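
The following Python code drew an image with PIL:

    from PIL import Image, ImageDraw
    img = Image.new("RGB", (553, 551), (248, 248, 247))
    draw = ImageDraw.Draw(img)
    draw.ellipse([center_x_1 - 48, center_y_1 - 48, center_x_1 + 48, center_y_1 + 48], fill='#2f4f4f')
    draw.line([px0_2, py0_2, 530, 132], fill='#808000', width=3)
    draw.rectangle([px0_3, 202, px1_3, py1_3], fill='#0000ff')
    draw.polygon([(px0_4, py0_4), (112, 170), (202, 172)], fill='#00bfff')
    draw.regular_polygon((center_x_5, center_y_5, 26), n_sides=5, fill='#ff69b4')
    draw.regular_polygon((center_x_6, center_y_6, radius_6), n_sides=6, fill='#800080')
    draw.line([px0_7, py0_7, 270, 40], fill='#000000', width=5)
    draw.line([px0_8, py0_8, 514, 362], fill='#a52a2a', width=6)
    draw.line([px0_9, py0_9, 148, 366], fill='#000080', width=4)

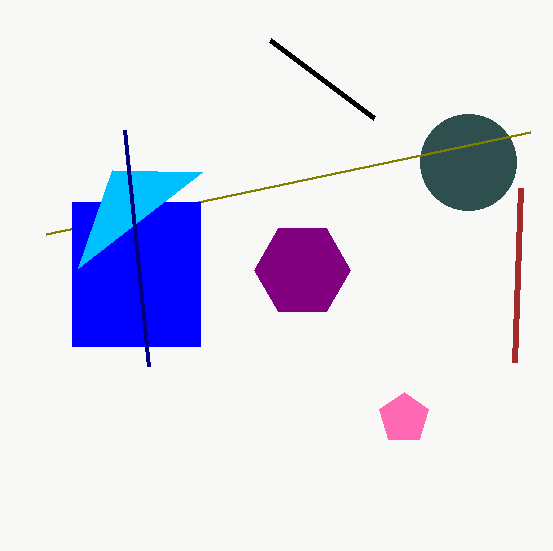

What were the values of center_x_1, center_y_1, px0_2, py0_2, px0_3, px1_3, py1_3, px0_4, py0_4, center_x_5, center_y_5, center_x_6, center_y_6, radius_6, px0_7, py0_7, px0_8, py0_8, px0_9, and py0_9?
center_x_1 = 468; center_y_1 = 162; px0_2 = 46; py0_2 = 234; px0_3 = 72; px1_3 = 200; py1_3 = 346; px0_4 = 78; py0_4 = 268; center_x_5 = 404; center_y_5 = 418; center_x_6 = 302; center_y_6 = 270; radius_6 = 48; px0_7 = 374; py0_7 = 118; px0_8 = 520; py0_8 = 188; px0_9 = 124; py0_9 = 130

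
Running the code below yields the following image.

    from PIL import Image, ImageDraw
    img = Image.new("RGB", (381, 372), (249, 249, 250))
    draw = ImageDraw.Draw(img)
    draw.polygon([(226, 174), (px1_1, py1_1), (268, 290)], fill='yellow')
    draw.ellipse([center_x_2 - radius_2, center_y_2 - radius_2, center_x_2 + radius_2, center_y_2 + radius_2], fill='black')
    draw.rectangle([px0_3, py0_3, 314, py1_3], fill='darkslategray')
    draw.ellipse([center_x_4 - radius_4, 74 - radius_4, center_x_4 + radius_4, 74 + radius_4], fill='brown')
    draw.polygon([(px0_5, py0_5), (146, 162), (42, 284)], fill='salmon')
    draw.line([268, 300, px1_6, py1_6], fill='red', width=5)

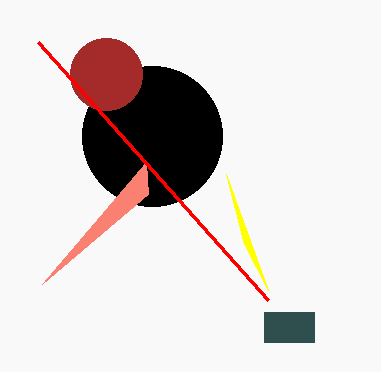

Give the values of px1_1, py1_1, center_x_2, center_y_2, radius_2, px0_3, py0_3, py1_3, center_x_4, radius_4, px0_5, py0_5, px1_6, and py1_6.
px1_1 = 244
py1_1 = 244
center_x_2 = 152
center_y_2 = 136
radius_2 = 70
px0_3 = 264
py0_3 = 312
py1_3 = 342
center_x_4 = 106
radius_4 = 36
px0_5 = 148
py0_5 = 194
px1_6 = 38
py1_6 = 42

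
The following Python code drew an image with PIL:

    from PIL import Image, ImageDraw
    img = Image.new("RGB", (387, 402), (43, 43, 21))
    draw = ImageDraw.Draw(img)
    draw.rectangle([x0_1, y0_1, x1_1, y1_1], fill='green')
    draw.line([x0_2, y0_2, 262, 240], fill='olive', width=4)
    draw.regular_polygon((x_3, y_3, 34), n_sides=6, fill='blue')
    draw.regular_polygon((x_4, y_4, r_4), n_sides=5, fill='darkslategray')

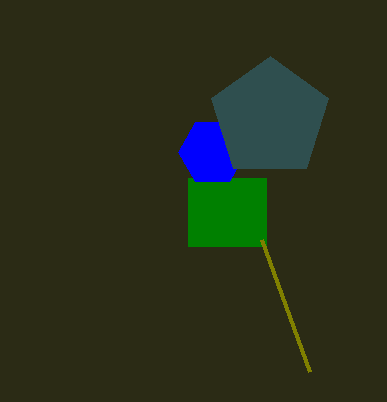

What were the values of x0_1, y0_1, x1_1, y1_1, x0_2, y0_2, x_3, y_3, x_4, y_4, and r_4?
x0_1 = 188; y0_1 = 178; x1_1 = 266; y1_1 = 246; x0_2 = 310; y0_2 = 372; x_3 = 212; y_3 = 152; x_4 = 270; y_4 = 118; r_4 = 62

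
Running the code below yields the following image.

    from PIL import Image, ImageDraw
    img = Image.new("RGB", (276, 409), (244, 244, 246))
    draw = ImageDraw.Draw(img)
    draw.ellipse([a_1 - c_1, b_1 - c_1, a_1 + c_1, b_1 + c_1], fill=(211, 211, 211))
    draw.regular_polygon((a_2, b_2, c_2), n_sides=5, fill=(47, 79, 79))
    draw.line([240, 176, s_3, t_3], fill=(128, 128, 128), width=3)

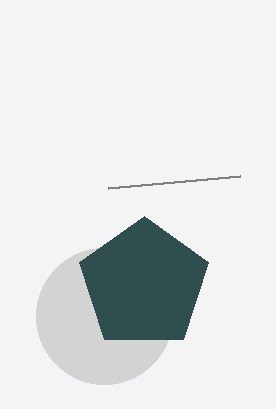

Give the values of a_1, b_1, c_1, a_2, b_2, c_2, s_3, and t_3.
a_1 = 104; b_1 = 316; c_1 = 68; a_2 = 144; b_2 = 284; c_2 = 68; s_3 = 108; t_3 = 188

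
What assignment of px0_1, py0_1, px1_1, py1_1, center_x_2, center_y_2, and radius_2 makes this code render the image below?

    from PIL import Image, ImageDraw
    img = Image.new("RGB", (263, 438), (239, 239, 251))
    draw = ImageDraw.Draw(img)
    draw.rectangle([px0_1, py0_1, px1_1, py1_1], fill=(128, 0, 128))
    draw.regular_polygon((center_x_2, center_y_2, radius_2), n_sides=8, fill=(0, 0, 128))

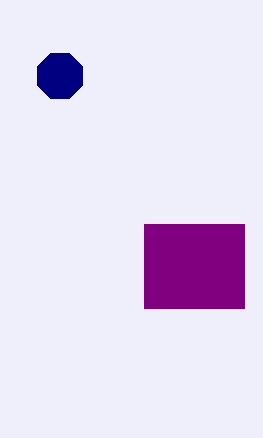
px0_1 = 144; py0_1 = 224; px1_1 = 244; py1_1 = 308; center_x_2 = 60; center_y_2 = 76; radius_2 = 24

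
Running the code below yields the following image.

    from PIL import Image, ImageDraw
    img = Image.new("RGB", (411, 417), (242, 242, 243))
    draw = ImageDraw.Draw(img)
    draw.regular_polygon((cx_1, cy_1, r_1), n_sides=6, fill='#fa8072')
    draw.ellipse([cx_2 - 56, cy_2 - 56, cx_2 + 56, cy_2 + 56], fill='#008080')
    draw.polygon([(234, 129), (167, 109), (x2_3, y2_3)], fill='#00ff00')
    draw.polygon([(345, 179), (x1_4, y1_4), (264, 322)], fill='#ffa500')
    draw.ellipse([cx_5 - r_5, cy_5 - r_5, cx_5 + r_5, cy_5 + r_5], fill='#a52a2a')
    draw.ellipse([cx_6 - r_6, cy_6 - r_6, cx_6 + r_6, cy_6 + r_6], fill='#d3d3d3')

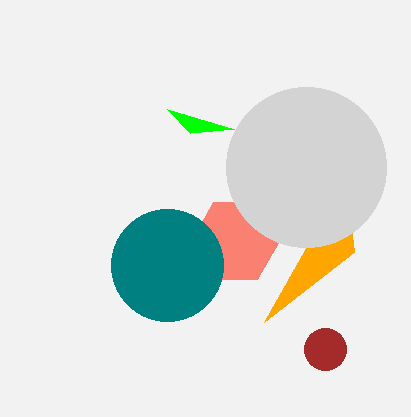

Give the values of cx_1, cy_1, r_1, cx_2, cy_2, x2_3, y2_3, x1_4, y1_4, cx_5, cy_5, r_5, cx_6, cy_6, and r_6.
cx_1 = 235; cy_1 = 241; r_1 = 44; cx_2 = 167; cy_2 = 265; x2_3 = 190; y2_3 = 133; x1_4 = 354; y1_4 = 252; cx_5 = 325; cy_5 = 349; r_5 = 21; cx_6 = 306; cy_6 = 167; r_6 = 80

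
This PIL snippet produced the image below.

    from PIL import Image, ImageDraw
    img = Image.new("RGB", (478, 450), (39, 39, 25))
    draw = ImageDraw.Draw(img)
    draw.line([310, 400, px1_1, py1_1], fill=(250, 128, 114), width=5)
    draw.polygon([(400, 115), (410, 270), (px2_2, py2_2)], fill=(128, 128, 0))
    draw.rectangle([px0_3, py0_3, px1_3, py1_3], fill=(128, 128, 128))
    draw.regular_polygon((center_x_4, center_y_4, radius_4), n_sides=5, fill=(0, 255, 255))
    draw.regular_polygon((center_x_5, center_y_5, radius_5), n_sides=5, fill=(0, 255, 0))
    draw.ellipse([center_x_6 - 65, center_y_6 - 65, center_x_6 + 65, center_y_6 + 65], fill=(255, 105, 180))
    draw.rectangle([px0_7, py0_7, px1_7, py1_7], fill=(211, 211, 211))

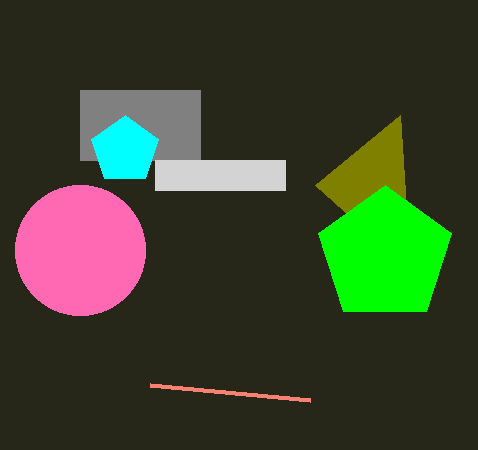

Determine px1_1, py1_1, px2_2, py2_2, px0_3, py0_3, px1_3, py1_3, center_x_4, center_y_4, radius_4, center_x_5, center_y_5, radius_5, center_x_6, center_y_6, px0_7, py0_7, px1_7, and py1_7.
px1_1 = 150, py1_1 = 385, px2_2 = 315, py2_2 = 185, px0_3 = 80, py0_3 = 90, px1_3 = 200, py1_3 = 160, center_x_4 = 125, center_y_4 = 150, radius_4 = 35, center_x_5 = 385, center_y_5 = 255, radius_5 = 70, center_x_6 = 80, center_y_6 = 250, px0_7 = 155, py0_7 = 160, px1_7 = 285, py1_7 = 190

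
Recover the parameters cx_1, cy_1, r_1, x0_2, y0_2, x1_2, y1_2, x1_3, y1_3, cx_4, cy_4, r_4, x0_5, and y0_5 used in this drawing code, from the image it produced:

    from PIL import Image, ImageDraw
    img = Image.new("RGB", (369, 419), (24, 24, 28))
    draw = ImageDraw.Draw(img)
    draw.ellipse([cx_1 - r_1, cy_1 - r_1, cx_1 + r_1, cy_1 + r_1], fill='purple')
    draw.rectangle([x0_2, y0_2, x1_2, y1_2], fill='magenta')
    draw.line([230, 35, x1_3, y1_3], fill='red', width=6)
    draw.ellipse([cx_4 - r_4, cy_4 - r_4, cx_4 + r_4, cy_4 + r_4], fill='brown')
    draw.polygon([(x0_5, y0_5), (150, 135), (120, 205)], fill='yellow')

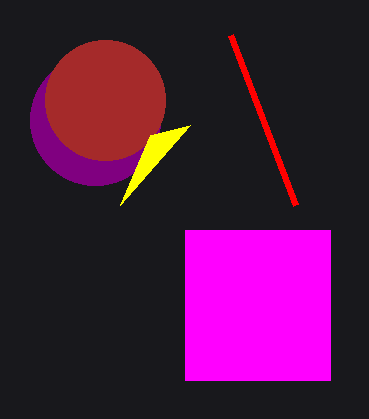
cx_1 = 95
cy_1 = 120
r_1 = 65
x0_2 = 185
y0_2 = 230
x1_2 = 330
y1_2 = 380
x1_3 = 295
y1_3 = 205
cx_4 = 105
cy_4 = 100
r_4 = 60
x0_5 = 190
y0_5 = 125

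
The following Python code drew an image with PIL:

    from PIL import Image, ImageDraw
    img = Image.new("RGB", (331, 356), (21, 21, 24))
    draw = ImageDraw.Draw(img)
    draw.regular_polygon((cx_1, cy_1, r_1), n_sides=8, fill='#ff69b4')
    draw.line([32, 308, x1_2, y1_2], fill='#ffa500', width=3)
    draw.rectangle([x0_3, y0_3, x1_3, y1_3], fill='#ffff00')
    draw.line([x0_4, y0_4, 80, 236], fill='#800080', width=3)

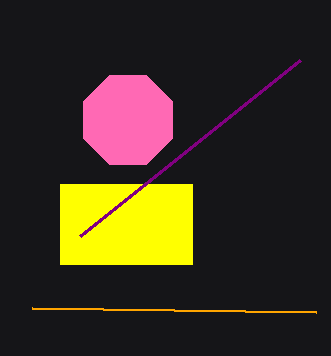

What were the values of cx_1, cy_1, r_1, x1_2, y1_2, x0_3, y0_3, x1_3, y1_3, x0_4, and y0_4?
cx_1 = 128; cy_1 = 120; r_1 = 48; x1_2 = 316; y1_2 = 312; x0_3 = 60; y0_3 = 184; x1_3 = 192; y1_3 = 264; x0_4 = 300; y0_4 = 60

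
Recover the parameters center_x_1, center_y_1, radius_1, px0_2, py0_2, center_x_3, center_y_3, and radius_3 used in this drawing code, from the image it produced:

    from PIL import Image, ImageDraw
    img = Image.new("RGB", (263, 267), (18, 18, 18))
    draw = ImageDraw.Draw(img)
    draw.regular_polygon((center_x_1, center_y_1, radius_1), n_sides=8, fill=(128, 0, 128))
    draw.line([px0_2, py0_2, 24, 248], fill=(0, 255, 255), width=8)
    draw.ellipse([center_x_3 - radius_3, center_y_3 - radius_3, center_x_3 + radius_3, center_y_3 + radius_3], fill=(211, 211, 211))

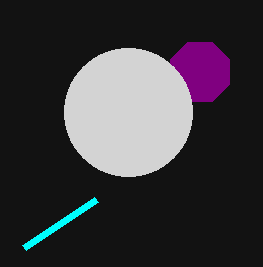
center_x_1 = 200
center_y_1 = 72
radius_1 = 32
px0_2 = 96
py0_2 = 200
center_x_3 = 128
center_y_3 = 112
radius_3 = 64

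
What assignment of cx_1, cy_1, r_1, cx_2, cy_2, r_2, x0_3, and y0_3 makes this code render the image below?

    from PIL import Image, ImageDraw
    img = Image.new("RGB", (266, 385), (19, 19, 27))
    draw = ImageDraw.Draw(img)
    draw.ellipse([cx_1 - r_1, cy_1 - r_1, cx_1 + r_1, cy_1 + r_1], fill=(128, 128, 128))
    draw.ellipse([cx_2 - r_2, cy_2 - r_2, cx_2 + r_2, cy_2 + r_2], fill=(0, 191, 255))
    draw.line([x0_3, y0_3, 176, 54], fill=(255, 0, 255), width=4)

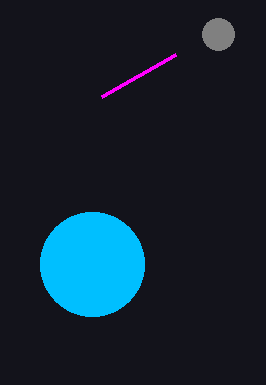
cx_1 = 218; cy_1 = 34; r_1 = 16; cx_2 = 92; cy_2 = 264; r_2 = 52; x0_3 = 102; y0_3 = 96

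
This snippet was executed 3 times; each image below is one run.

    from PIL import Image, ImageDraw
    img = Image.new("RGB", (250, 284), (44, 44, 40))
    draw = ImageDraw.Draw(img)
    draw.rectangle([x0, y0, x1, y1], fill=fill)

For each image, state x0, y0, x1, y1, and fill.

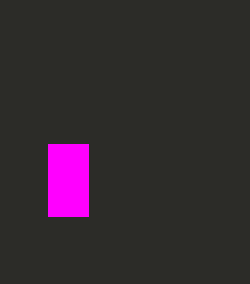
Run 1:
x0 = 48, y0 = 144, x1 = 88, y1 = 216, fill = 'magenta'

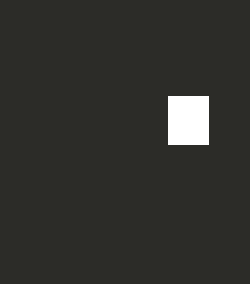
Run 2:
x0 = 168, y0 = 96, x1 = 208, y1 = 144, fill = 'white'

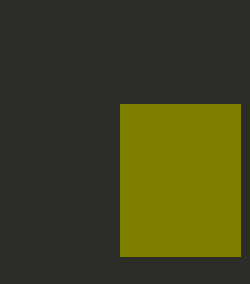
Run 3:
x0 = 120; y0 = 104; x1 = 240; y1 = 256; fill = 'olive'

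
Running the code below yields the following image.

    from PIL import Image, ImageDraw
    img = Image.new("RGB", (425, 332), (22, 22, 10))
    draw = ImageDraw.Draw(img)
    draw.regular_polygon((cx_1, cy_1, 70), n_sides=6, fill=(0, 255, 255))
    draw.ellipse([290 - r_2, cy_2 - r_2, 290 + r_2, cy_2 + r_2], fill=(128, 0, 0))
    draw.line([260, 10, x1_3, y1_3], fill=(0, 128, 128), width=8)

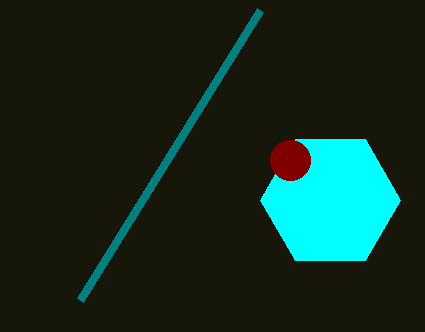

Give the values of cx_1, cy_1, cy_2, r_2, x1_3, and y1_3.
cx_1 = 330, cy_1 = 200, cy_2 = 160, r_2 = 20, x1_3 = 80, y1_3 = 300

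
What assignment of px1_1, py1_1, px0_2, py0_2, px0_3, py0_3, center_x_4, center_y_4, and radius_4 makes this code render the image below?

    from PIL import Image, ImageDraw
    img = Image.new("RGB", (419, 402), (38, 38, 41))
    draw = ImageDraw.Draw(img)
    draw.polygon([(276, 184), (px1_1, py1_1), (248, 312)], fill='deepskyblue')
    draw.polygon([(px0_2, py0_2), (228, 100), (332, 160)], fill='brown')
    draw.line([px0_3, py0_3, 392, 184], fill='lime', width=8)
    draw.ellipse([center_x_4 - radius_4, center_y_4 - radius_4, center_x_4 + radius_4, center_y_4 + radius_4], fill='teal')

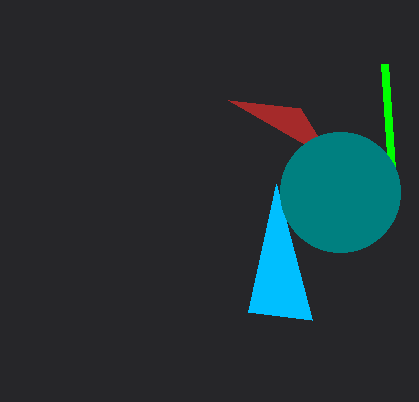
px1_1 = 312; py1_1 = 320; px0_2 = 300; py0_2 = 108; px0_3 = 384; py0_3 = 64; center_x_4 = 340; center_y_4 = 192; radius_4 = 60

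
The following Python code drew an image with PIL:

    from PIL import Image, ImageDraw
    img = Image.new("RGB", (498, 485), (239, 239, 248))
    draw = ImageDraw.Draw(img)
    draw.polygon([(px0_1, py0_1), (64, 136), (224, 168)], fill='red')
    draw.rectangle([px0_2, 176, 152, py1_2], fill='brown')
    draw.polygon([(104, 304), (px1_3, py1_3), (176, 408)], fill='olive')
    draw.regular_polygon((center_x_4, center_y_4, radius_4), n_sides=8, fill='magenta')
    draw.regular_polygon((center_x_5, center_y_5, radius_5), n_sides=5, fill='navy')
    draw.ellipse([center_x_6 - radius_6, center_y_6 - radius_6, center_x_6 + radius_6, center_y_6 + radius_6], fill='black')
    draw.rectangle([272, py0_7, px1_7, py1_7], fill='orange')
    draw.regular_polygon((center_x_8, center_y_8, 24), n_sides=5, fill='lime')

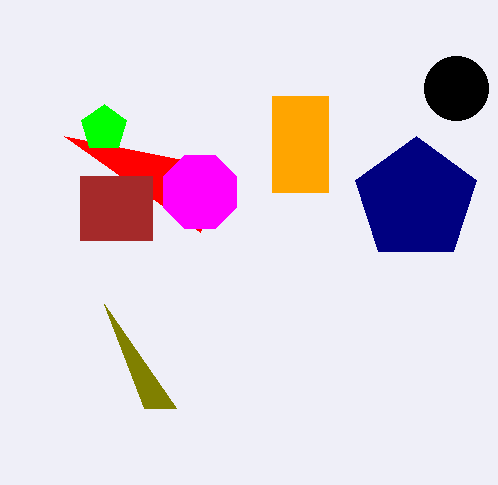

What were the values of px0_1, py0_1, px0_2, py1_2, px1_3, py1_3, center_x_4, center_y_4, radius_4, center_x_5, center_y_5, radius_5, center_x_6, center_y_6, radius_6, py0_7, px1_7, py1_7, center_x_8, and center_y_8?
px0_1 = 200, py0_1 = 232, px0_2 = 80, py1_2 = 240, px1_3 = 144, py1_3 = 408, center_x_4 = 200, center_y_4 = 192, radius_4 = 40, center_x_5 = 416, center_y_5 = 200, radius_5 = 64, center_x_6 = 456, center_y_6 = 88, radius_6 = 32, py0_7 = 96, px1_7 = 328, py1_7 = 192, center_x_8 = 104, center_y_8 = 128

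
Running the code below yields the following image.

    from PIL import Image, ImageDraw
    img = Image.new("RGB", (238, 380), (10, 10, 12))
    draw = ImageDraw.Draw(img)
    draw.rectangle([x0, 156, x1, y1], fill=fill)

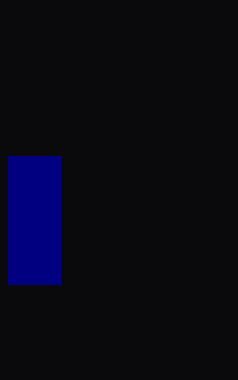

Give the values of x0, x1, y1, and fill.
x0 = 8, x1 = 60, y1 = 284, fill = 'navy'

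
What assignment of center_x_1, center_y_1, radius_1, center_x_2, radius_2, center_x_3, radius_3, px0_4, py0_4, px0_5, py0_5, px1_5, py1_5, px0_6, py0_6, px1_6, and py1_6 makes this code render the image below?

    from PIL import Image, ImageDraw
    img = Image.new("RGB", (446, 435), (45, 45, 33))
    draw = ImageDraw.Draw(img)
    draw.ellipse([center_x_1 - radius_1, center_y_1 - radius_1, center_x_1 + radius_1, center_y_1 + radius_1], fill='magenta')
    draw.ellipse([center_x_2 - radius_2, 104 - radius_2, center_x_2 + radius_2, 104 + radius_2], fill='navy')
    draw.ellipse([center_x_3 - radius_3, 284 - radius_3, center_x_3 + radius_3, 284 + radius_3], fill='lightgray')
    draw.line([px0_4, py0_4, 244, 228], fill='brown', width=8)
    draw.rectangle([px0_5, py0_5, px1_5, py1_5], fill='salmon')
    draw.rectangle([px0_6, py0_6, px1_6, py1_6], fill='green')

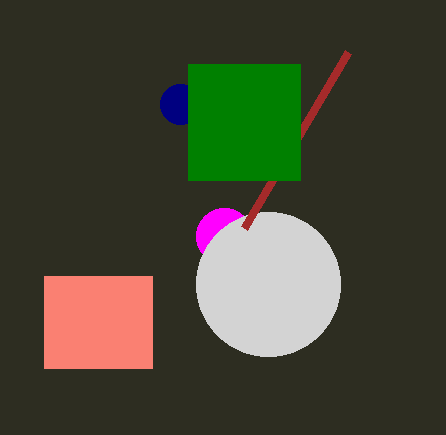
center_x_1 = 224; center_y_1 = 236; radius_1 = 28; center_x_2 = 180; radius_2 = 20; center_x_3 = 268; radius_3 = 72; px0_4 = 348; py0_4 = 52; px0_5 = 44; py0_5 = 276; px1_5 = 152; py1_5 = 368; px0_6 = 188; py0_6 = 64; px1_6 = 300; py1_6 = 180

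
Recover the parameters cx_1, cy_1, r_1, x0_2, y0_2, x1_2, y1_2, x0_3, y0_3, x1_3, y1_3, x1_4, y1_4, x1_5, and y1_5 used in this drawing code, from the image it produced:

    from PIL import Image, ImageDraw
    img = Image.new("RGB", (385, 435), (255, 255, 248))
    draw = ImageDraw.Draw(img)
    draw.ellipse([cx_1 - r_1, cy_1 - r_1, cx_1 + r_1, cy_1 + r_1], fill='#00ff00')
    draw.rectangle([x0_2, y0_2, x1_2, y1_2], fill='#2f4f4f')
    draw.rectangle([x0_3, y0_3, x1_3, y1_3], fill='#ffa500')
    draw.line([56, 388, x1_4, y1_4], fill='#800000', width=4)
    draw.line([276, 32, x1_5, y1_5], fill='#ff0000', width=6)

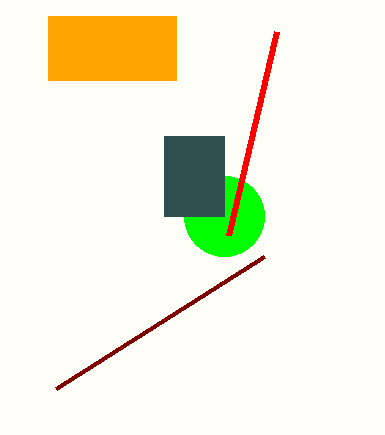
cx_1 = 224; cy_1 = 216; r_1 = 40; x0_2 = 164; y0_2 = 136; x1_2 = 224; y1_2 = 216; x0_3 = 48; y0_3 = 16; x1_3 = 176; y1_3 = 80; x1_4 = 264; y1_4 = 256; x1_5 = 228; y1_5 = 236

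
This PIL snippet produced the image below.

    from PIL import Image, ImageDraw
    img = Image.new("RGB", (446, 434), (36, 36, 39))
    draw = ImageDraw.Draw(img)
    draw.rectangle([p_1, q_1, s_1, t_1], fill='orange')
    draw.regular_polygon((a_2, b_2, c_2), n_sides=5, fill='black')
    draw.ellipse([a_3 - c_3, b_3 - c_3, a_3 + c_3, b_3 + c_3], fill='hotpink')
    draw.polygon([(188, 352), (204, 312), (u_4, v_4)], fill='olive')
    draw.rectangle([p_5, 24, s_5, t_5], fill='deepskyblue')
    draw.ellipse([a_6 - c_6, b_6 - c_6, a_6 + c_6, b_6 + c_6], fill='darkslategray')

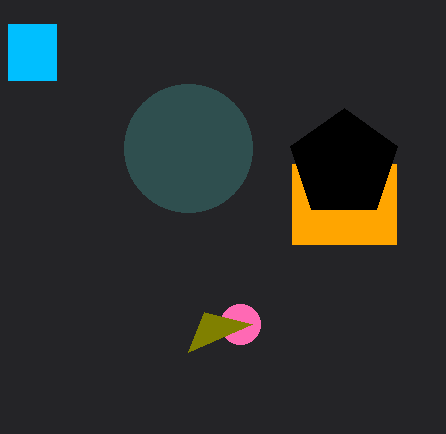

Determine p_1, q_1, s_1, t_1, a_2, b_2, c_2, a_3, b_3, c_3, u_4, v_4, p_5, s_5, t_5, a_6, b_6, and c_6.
p_1 = 292; q_1 = 164; s_1 = 396; t_1 = 244; a_2 = 344; b_2 = 164; c_2 = 56; a_3 = 240; b_3 = 324; c_3 = 20; u_4 = 252; v_4 = 324; p_5 = 8; s_5 = 56; t_5 = 80; a_6 = 188; b_6 = 148; c_6 = 64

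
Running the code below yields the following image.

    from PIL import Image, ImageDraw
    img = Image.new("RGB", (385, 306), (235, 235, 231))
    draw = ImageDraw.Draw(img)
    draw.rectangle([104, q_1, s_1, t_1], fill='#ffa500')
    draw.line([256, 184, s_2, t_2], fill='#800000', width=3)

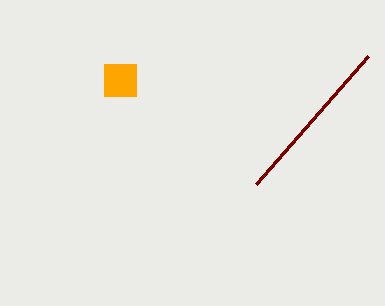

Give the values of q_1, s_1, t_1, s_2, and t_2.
q_1 = 64; s_1 = 136; t_1 = 96; s_2 = 368; t_2 = 56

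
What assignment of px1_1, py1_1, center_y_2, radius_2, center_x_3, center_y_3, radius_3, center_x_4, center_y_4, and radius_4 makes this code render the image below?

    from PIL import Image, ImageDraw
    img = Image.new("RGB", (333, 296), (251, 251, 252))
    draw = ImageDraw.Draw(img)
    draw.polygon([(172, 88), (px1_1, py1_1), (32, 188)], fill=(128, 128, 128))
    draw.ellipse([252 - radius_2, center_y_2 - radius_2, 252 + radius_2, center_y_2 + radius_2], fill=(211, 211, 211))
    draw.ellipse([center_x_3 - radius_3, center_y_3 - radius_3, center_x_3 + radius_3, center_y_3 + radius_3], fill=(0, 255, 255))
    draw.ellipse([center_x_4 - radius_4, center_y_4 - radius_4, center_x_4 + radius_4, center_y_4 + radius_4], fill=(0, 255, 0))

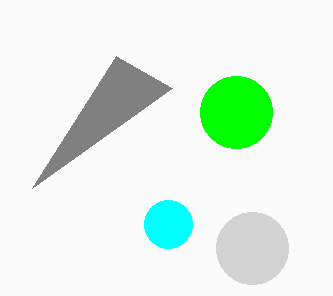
px1_1 = 116; py1_1 = 56; center_y_2 = 248; radius_2 = 36; center_x_3 = 168; center_y_3 = 224; radius_3 = 24; center_x_4 = 236; center_y_4 = 112; radius_4 = 36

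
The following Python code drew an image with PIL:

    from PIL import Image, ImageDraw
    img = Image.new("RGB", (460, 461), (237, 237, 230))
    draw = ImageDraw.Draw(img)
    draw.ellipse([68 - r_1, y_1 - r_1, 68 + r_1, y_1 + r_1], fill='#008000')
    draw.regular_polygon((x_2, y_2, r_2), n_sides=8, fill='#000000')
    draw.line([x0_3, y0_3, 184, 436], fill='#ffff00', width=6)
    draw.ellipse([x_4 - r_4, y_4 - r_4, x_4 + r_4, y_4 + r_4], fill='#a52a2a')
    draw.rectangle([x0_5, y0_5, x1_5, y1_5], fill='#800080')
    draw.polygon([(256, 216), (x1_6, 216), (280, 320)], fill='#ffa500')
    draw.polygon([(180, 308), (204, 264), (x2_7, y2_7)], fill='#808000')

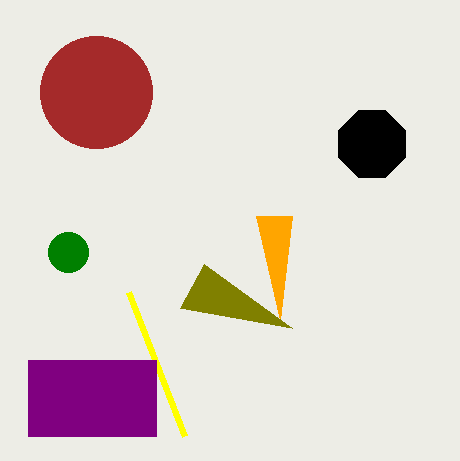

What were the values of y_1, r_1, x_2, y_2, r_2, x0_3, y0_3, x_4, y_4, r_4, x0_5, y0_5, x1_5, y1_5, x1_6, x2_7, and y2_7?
y_1 = 252, r_1 = 20, x_2 = 372, y_2 = 144, r_2 = 36, x0_3 = 128, y0_3 = 292, x_4 = 96, y_4 = 92, r_4 = 56, x0_5 = 28, y0_5 = 360, x1_5 = 156, y1_5 = 436, x1_6 = 292, x2_7 = 292, y2_7 = 328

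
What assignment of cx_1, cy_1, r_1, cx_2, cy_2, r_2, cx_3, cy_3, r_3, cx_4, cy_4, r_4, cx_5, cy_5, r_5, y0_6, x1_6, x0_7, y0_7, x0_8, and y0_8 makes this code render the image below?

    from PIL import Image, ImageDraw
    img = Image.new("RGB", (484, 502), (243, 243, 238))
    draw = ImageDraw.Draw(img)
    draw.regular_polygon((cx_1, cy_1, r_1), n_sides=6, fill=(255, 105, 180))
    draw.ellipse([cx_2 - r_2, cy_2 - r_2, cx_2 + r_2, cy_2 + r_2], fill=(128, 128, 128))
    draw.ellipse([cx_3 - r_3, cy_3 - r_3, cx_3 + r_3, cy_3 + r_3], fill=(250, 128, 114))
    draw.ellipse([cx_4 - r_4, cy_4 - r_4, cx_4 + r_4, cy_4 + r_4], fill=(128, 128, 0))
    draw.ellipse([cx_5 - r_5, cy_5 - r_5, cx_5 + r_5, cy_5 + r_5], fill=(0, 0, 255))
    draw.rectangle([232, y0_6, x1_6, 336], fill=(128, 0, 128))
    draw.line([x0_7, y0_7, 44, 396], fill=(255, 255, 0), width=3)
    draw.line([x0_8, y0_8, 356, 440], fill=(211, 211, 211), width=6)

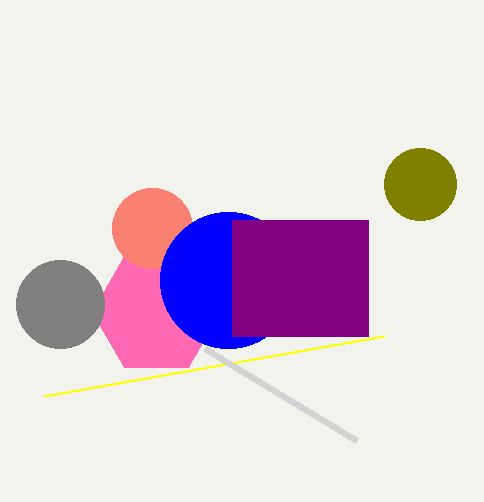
cx_1 = 156
cy_1 = 312
r_1 = 64
cx_2 = 60
cy_2 = 304
r_2 = 44
cx_3 = 152
cy_3 = 228
r_3 = 40
cx_4 = 420
cy_4 = 184
r_4 = 36
cx_5 = 228
cy_5 = 280
r_5 = 68
y0_6 = 220
x1_6 = 368
x0_7 = 384
y0_7 = 336
x0_8 = 204
y0_8 = 348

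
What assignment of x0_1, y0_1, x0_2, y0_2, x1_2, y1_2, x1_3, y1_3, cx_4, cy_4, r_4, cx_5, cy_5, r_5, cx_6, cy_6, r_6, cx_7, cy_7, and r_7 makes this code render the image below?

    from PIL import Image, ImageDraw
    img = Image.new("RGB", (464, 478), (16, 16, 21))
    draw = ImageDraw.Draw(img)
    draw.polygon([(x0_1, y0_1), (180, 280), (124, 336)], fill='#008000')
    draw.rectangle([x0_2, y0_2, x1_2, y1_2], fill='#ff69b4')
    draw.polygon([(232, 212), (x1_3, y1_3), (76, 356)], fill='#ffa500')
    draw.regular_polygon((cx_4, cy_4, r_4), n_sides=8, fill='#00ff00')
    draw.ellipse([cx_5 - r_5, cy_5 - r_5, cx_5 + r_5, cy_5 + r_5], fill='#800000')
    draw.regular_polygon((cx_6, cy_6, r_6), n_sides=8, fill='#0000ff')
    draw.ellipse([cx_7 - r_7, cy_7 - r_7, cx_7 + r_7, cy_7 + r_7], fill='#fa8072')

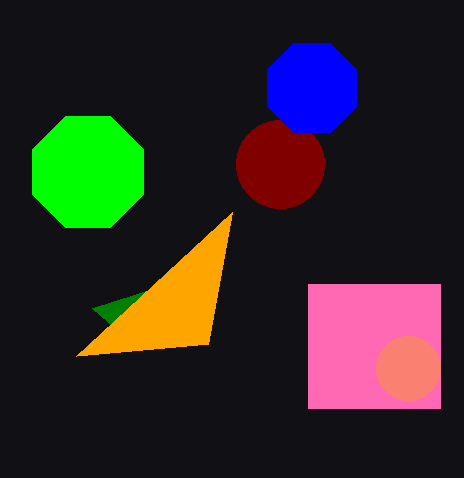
x0_1 = 92, y0_1 = 308, x0_2 = 308, y0_2 = 284, x1_2 = 440, y1_2 = 408, x1_3 = 208, y1_3 = 344, cx_4 = 88, cy_4 = 172, r_4 = 60, cx_5 = 280, cy_5 = 164, r_5 = 44, cx_6 = 312, cy_6 = 88, r_6 = 48, cx_7 = 408, cy_7 = 368, r_7 = 32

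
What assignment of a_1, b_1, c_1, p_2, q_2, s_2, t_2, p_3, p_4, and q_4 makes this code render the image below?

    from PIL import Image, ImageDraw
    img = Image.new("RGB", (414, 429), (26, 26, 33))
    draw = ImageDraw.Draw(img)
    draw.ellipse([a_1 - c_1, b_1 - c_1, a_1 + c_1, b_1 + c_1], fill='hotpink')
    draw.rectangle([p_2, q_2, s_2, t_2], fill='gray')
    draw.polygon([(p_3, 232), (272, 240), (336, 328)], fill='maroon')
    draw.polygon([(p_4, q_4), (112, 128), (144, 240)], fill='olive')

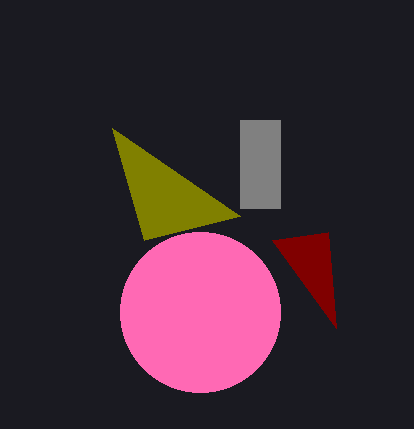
a_1 = 200; b_1 = 312; c_1 = 80; p_2 = 240; q_2 = 120; s_2 = 280; t_2 = 208; p_3 = 328; p_4 = 240; q_4 = 216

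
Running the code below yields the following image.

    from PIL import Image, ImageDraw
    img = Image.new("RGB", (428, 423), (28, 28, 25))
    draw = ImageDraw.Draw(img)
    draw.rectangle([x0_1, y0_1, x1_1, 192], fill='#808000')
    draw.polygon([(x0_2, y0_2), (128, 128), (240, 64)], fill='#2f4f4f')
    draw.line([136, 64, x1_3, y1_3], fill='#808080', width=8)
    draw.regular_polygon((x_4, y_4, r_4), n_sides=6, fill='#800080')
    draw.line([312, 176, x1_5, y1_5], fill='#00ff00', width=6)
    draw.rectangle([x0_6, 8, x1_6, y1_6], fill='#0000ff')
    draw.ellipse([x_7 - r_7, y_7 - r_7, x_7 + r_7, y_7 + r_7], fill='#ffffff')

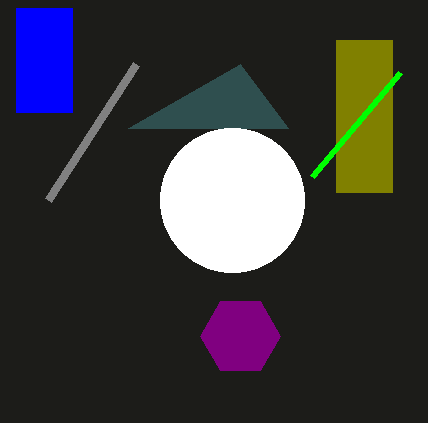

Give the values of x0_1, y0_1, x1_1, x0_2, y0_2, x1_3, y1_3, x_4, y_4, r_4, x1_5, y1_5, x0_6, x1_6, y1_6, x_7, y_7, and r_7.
x0_1 = 336, y0_1 = 40, x1_1 = 392, x0_2 = 288, y0_2 = 128, x1_3 = 48, y1_3 = 200, x_4 = 240, y_4 = 336, r_4 = 40, x1_5 = 400, y1_5 = 72, x0_6 = 16, x1_6 = 72, y1_6 = 112, x_7 = 232, y_7 = 200, r_7 = 72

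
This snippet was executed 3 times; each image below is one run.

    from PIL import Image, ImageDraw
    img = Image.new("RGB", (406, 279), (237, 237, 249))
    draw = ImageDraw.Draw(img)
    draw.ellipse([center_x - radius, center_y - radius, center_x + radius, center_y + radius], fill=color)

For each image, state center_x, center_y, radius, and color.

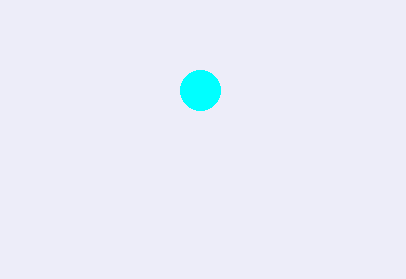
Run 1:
center_x = 200; center_y = 90; radius = 20; color = 'cyan'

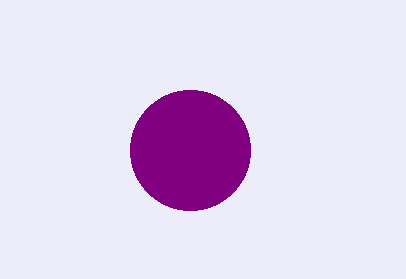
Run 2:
center_x = 190, center_y = 150, radius = 60, color = 'purple'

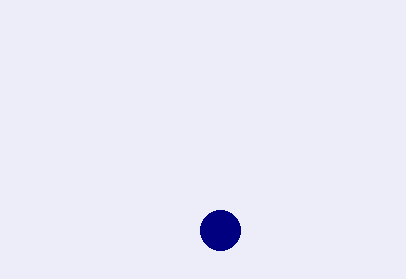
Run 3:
center_x = 220
center_y = 230
radius = 20
color = 'navy'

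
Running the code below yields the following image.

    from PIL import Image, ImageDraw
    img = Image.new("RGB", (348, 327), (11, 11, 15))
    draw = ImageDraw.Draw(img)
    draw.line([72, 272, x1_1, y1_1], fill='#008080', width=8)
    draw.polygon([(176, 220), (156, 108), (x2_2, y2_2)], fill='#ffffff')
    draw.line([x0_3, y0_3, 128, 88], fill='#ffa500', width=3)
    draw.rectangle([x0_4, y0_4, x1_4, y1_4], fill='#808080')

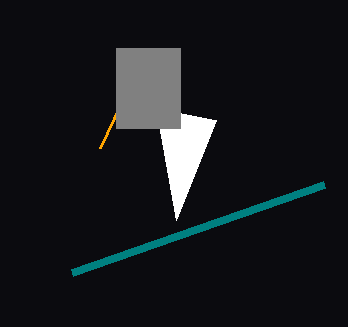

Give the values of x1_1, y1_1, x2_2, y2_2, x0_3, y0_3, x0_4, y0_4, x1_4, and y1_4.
x1_1 = 324
y1_1 = 184
x2_2 = 216
y2_2 = 120
x0_3 = 100
y0_3 = 148
x0_4 = 116
y0_4 = 48
x1_4 = 180
y1_4 = 128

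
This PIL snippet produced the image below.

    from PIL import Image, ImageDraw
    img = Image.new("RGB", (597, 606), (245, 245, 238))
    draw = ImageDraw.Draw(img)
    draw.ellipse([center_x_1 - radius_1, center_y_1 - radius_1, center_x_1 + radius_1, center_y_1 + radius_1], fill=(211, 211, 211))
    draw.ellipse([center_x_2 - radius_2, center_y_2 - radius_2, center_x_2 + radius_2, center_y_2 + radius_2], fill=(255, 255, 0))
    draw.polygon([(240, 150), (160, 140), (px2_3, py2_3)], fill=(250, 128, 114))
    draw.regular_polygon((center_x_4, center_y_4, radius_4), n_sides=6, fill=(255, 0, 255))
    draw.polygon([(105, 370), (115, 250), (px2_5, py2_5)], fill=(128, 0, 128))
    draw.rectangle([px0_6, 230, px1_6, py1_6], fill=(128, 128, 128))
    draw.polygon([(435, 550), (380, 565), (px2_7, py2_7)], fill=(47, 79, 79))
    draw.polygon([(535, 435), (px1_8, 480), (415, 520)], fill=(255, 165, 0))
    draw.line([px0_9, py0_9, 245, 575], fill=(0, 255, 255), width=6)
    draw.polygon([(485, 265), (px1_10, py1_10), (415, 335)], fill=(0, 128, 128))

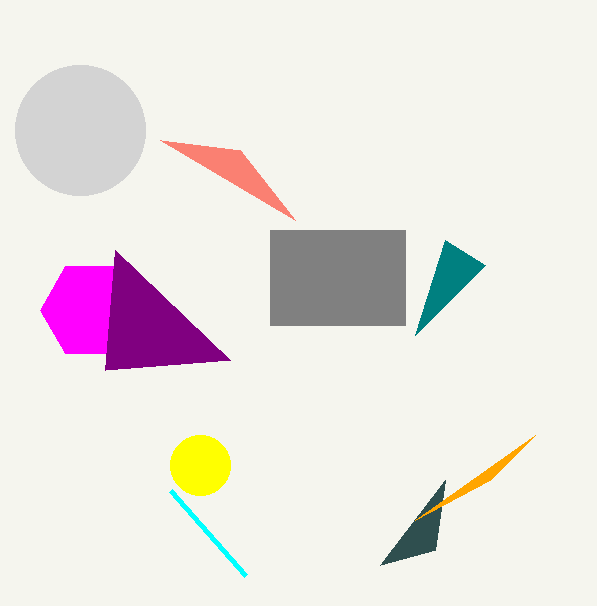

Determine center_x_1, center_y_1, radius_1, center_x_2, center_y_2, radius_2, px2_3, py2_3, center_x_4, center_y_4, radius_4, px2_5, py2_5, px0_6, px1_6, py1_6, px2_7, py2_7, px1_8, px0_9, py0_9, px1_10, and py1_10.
center_x_1 = 80, center_y_1 = 130, radius_1 = 65, center_x_2 = 200, center_y_2 = 465, radius_2 = 30, px2_3 = 295, py2_3 = 220, center_x_4 = 90, center_y_4 = 310, radius_4 = 50, px2_5 = 230, py2_5 = 360, px0_6 = 270, px1_6 = 405, py1_6 = 325, px2_7 = 445, py2_7 = 480, px1_8 = 490, px0_9 = 170, py0_9 = 490, px1_10 = 445, py1_10 = 240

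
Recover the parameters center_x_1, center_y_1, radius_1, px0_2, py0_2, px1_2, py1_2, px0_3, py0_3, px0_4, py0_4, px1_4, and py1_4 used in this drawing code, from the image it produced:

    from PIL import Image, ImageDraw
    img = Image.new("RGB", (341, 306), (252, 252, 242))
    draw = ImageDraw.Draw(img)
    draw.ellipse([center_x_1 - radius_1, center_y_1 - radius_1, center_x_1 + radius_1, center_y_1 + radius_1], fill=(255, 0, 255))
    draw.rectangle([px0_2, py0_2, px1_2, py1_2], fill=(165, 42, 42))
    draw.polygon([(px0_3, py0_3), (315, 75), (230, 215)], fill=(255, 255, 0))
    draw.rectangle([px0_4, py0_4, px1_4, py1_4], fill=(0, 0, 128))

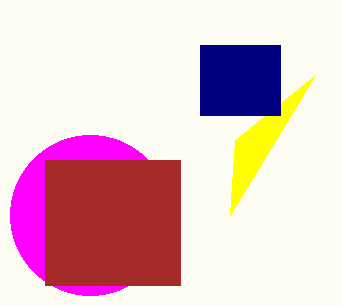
center_x_1 = 90
center_y_1 = 215
radius_1 = 80
px0_2 = 45
py0_2 = 160
px1_2 = 180
py1_2 = 285
px0_3 = 235
py0_3 = 140
px0_4 = 200
py0_4 = 45
px1_4 = 280
py1_4 = 115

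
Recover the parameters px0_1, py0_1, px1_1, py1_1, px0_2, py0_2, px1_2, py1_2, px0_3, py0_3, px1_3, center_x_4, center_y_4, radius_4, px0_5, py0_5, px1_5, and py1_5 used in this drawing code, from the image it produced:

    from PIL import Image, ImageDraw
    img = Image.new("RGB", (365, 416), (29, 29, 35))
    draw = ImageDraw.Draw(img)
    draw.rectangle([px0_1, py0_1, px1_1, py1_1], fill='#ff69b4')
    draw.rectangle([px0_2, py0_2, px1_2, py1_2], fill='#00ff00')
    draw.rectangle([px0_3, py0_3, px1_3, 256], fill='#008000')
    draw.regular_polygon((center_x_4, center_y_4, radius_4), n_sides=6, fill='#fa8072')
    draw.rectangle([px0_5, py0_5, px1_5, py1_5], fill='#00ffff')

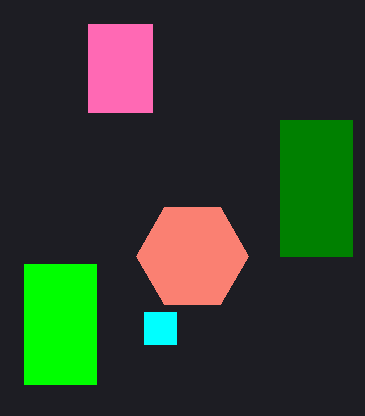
px0_1 = 88
py0_1 = 24
px1_1 = 152
py1_1 = 112
px0_2 = 24
py0_2 = 264
px1_2 = 96
py1_2 = 384
px0_3 = 280
py0_3 = 120
px1_3 = 352
center_x_4 = 192
center_y_4 = 256
radius_4 = 56
px0_5 = 144
py0_5 = 312
px1_5 = 176
py1_5 = 344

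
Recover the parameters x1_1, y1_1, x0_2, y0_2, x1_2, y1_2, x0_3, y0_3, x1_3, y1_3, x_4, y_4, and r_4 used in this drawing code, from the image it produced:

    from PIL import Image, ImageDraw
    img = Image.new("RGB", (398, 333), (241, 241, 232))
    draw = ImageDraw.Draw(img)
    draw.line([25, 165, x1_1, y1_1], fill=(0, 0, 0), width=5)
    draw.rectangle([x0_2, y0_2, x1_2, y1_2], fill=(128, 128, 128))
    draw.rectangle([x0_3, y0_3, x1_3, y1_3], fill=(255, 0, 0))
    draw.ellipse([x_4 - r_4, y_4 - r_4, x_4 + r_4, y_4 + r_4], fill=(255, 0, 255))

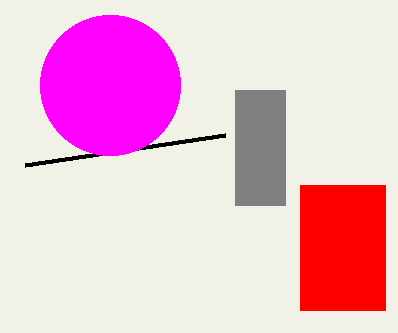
x1_1 = 225
y1_1 = 135
x0_2 = 235
y0_2 = 90
x1_2 = 285
y1_2 = 205
x0_3 = 300
y0_3 = 185
x1_3 = 385
y1_3 = 310
x_4 = 110
y_4 = 85
r_4 = 70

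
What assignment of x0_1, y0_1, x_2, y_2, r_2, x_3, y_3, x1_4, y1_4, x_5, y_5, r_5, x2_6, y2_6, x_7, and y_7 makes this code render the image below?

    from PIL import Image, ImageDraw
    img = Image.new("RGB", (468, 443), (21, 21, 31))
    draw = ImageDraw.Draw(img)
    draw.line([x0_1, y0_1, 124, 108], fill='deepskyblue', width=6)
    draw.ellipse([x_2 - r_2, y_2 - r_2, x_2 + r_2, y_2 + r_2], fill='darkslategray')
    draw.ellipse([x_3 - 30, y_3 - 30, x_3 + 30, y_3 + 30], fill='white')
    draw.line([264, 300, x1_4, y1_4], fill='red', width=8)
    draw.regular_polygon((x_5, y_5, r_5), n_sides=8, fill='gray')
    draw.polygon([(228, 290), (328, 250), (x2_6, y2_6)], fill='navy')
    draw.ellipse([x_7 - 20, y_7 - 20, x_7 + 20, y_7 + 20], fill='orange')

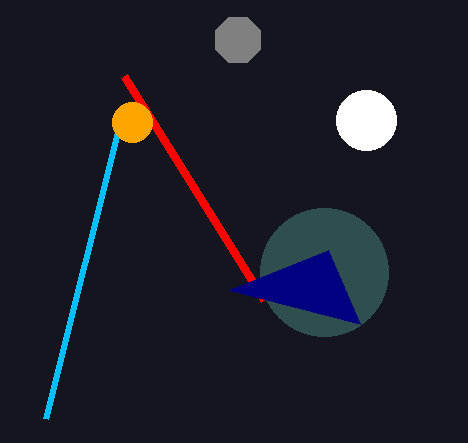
x0_1 = 46
y0_1 = 418
x_2 = 324
y_2 = 272
r_2 = 64
x_3 = 366
y_3 = 120
x1_4 = 124
y1_4 = 76
x_5 = 238
y_5 = 40
r_5 = 24
x2_6 = 360
y2_6 = 324
x_7 = 132
y_7 = 122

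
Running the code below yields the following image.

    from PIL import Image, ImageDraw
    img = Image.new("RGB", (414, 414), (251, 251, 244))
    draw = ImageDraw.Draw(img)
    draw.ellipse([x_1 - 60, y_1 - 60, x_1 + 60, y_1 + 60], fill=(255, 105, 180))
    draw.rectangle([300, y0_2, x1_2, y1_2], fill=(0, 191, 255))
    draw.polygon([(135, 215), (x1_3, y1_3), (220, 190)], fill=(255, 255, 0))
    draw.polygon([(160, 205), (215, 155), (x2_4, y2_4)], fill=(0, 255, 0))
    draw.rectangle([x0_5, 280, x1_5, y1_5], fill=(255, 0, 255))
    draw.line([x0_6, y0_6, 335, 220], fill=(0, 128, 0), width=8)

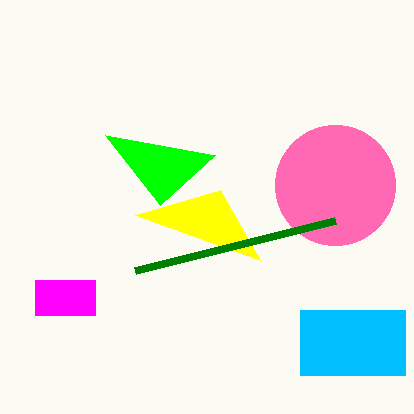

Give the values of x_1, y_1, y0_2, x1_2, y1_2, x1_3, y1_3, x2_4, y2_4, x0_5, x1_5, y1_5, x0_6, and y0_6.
x_1 = 335
y_1 = 185
y0_2 = 310
x1_2 = 405
y1_2 = 375
x1_3 = 260
y1_3 = 260
x2_4 = 105
y2_4 = 135
x0_5 = 35
x1_5 = 95
y1_5 = 315
x0_6 = 135
y0_6 = 270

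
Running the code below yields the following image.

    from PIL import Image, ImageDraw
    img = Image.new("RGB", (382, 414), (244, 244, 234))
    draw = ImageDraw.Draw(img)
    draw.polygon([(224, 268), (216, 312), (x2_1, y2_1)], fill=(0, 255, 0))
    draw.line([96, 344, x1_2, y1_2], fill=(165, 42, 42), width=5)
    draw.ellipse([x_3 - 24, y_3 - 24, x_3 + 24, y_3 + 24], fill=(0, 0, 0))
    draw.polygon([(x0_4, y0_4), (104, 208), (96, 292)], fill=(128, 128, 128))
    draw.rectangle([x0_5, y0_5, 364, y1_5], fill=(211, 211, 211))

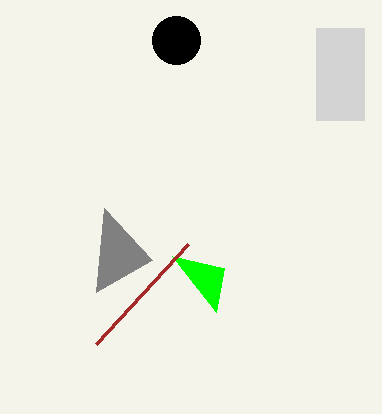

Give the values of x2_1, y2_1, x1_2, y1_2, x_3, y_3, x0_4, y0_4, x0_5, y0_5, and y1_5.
x2_1 = 172, y2_1 = 256, x1_2 = 188, y1_2 = 244, x_3 = 176, y_3 = 40, x0_4 = 152, y0_4 = 260, x0_5 = 316, y0_5 = 28, y1_5 = 120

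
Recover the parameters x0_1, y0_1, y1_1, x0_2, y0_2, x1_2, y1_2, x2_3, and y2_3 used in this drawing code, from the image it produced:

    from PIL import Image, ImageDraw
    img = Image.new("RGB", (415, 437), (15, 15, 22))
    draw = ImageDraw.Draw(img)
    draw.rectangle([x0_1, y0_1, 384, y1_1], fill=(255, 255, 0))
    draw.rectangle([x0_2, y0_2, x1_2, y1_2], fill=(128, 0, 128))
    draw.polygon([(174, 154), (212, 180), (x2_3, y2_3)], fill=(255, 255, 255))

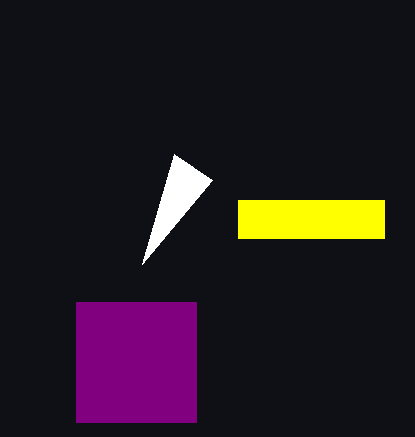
x0_1 = 238; y0_1 = 200; y1_1 = 238; x0_2 = 76; y0_2 = 302; x1_2 = 196; y1_2 = 422; x2_3 = 142; y2_3 = 264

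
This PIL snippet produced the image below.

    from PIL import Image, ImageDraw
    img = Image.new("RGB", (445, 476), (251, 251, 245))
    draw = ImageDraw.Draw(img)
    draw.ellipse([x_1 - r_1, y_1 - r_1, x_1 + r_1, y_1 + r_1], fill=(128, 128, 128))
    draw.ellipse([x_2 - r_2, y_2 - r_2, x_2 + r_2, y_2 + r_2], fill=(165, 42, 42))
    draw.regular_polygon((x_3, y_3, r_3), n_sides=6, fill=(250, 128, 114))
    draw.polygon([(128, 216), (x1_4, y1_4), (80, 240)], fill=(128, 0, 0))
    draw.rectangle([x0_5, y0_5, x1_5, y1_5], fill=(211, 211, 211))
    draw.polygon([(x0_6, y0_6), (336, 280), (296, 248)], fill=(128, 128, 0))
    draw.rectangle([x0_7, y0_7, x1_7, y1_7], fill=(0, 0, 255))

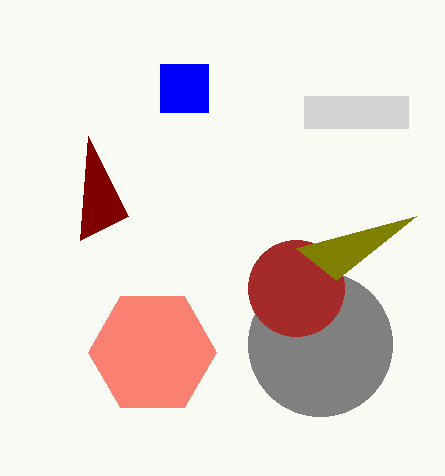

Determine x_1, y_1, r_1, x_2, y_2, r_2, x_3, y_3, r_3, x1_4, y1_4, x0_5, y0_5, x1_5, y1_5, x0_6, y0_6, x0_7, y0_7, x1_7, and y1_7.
x_1 = 320
y_1 = 344
r_1 = 72
x_2 = 296
y_2 = 288
r_2 = 48
x_3 = 152
y_3 = 352
r_3 = 64
x1_4 = 88
y1_4 = 136
x0_5 = 304
y0_5 = 96
x1_5 = 408
y1_5 = 128
x0_6 = 416
y0_6 = 216
x0_7 = 160
y0_7 = 64
x1_7 = 208
y1_7 = 112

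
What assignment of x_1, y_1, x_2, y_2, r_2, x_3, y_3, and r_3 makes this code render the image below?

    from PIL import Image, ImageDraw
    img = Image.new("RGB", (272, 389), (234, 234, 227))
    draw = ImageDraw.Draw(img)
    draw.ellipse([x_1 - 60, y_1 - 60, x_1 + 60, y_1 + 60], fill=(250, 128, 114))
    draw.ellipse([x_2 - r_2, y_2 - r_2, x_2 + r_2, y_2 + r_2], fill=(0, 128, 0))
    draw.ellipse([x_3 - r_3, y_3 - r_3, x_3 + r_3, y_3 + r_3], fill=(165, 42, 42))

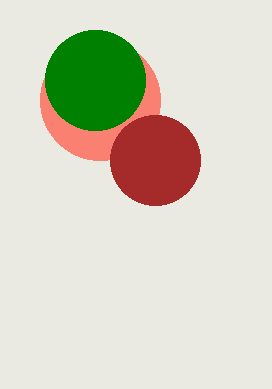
x_1 = 100; y_1 = 100; x_2 = 95; y_2 = 80; r_2 = 50; x_3 = 155; y_3 = 160; r_3 = 45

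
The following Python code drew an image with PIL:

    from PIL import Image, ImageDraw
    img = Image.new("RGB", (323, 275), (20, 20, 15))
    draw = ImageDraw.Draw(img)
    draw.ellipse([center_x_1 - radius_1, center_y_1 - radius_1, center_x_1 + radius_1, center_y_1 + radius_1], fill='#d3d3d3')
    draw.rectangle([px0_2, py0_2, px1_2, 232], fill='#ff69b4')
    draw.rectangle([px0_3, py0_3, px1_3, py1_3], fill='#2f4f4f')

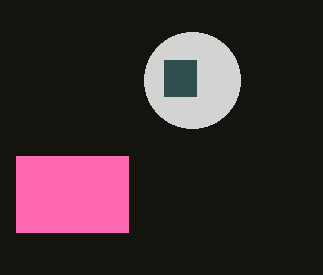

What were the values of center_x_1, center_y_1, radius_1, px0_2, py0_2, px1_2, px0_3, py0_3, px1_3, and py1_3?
center_x_1 = 192, center_y_1 = 80, radius_1 = 48, px0_2 = 16, py0_2 = 156, px1_2 = 128, px0_3 = 164, py0_3 = 60, px1_3 = 196, py1_3 = 96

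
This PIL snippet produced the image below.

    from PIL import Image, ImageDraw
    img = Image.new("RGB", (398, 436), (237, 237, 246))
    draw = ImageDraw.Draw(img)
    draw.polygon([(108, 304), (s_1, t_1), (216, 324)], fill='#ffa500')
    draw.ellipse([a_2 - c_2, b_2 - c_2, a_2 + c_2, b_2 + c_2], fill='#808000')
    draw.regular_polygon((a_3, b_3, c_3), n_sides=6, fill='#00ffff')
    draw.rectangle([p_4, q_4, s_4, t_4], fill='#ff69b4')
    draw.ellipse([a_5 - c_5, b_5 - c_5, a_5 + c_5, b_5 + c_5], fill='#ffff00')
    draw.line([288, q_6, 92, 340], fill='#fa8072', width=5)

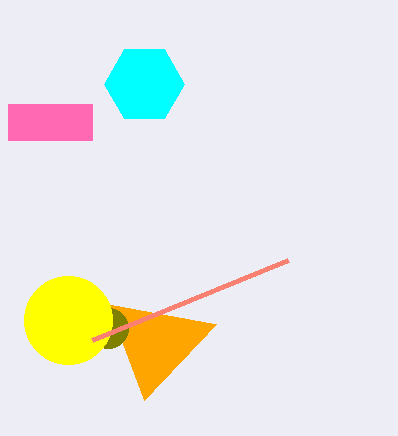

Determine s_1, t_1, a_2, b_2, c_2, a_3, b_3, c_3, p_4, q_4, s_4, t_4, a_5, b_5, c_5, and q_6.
s_1 = 144
t_1 = 400
a_2 = 108
b_2 = 328
c_2 = 20
a_3 = 144
b_3 = 84
c_3 = 40
p_4 = 8
q_4 = 104
s_4 = 92
t_4 = 140
a_5 = 68
b_5 = 320
c_5 = 44
q_6 = 260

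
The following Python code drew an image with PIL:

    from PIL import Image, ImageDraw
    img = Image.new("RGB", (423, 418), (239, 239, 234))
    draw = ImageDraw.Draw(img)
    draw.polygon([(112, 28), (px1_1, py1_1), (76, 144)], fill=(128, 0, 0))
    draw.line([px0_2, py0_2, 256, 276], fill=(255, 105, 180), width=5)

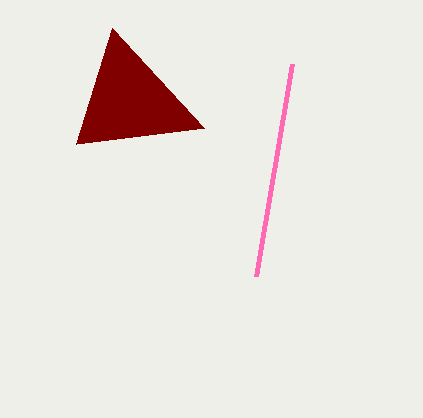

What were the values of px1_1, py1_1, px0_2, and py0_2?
px1_1 = 204; py1_1 = 128; px0_2 = 292; py0_2 = 64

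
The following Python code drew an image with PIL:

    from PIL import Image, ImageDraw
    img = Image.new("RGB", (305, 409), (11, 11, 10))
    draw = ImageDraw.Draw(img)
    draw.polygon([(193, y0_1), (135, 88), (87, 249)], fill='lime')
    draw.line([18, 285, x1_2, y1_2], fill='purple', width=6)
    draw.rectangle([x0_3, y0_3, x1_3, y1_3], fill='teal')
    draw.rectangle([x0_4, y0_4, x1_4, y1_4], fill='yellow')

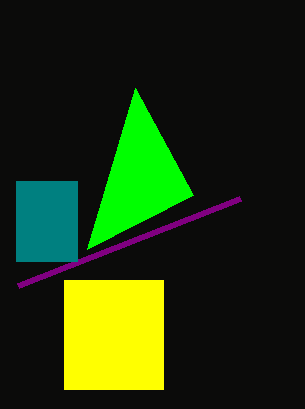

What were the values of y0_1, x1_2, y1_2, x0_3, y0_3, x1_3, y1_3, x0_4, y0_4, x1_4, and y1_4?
y0_1 = 195, x1_2 = 240, y1_2 = 198, x0_3 = 16, y0_3 = 181, x1_3 = 77, y1_3 = 261, x0_4 = 64, y0_4 = 280, x1_4 = 163, y1_4 = 389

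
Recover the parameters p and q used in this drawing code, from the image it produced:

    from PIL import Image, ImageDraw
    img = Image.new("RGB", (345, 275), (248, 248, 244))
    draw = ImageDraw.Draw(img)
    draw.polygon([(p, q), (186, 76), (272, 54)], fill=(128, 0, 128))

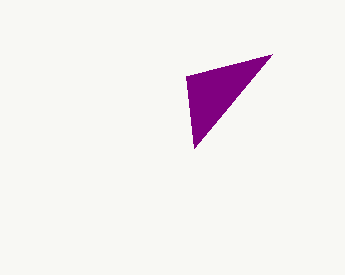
p = 194
q = 148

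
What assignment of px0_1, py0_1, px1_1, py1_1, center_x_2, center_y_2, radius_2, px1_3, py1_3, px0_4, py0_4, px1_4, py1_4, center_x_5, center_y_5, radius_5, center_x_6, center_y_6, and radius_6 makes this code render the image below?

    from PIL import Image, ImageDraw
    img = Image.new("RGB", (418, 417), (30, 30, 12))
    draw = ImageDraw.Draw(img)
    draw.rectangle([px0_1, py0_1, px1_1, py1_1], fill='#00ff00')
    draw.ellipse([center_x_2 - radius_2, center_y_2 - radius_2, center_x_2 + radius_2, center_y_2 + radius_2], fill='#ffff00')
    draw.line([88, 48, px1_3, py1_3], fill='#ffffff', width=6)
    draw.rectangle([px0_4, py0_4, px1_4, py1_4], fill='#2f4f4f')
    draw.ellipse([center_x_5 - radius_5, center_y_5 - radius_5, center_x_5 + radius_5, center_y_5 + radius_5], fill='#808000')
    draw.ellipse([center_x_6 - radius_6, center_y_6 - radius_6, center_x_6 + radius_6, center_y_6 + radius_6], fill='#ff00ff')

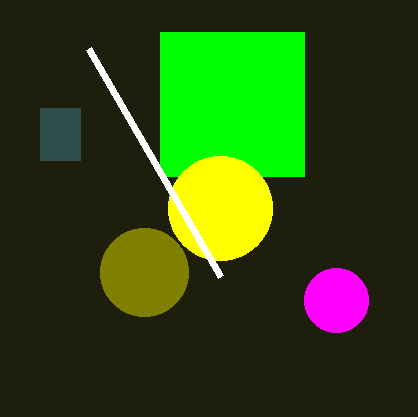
px0_1 = 160
py0_1 = 32
px1_1 = 304
py1_1 = 176
center_x_2 = 220
center_y_2 = 208
radius_2 = 52
px1_3 = 220
py1_3 = 276
px0_4 = 40
py0_4 = 108
px1_4 = 80
py1_4 = 160
center_x_5 = 144
center_y_5 = 272
radius_5 = 44
center_x_6 = 336
center_y_6 = 300
radius_6 = 32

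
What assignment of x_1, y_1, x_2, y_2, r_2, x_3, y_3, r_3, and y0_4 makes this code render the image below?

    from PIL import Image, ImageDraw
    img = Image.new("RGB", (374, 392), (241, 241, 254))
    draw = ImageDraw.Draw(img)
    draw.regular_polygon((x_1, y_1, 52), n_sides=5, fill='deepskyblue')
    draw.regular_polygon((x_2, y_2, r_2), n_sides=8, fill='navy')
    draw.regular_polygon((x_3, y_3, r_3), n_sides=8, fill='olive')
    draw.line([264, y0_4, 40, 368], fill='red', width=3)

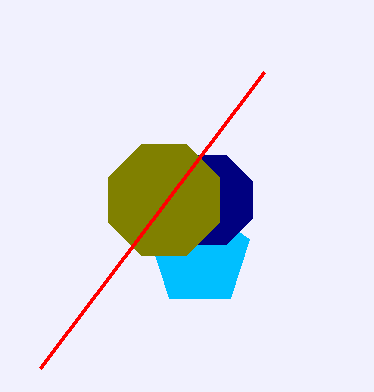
x_1 = 200, y_1 = 256, x_2 = 208, y_2 = 200, r_2 = 48, x_3 = 164, y_3 = 200, r_3 = 60, y0_4 = 72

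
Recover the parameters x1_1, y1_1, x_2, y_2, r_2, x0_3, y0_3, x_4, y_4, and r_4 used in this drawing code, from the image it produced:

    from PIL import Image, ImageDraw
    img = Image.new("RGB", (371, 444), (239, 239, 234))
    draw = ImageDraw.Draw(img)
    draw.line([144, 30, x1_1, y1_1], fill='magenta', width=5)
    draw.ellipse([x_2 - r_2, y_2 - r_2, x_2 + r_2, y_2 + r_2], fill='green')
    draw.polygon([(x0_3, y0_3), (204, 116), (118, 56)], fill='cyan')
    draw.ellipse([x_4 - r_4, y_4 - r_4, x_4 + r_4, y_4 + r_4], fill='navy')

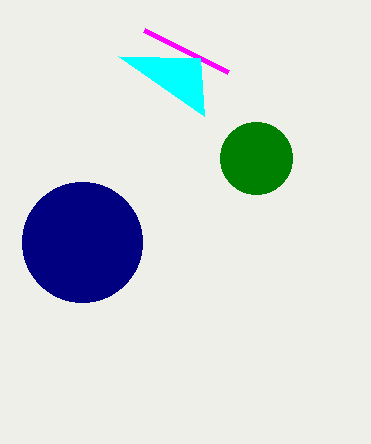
x1_1 = 228, y1_1 = 72, x_2 = 256, y_2 = 158, r_2 = 36, x0_3 = 200, y0_3 = 58, x_4 = 82, y_4 = 242, r_4 = 60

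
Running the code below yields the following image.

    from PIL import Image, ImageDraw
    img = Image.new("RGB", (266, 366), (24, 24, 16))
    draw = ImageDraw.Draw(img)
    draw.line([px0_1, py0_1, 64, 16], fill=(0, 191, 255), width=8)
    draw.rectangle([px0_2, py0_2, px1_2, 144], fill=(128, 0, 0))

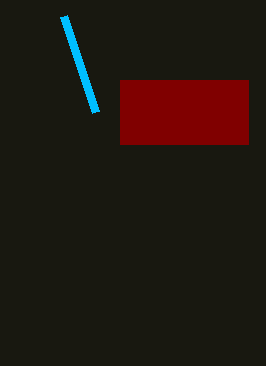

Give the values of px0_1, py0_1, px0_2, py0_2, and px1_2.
px0_1 = 96; py0_1 = 112; px0_2 = 120; py0_2 = 80; px1_2 = 248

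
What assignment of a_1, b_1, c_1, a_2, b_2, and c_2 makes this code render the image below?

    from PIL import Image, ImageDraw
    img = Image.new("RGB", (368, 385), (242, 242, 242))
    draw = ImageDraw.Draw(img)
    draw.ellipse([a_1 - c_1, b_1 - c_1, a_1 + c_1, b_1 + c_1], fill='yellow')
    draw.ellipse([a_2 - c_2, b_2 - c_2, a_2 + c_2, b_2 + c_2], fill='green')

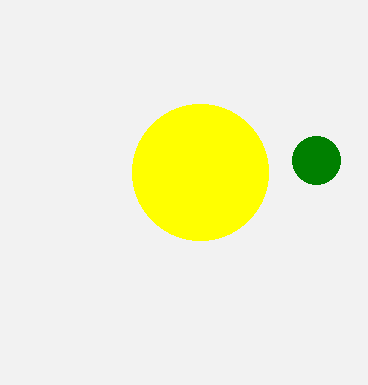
a_1 = 200; b_1 = 172; c_1 = 68; a_2 = 316; b_2 = 160; c_2 = 24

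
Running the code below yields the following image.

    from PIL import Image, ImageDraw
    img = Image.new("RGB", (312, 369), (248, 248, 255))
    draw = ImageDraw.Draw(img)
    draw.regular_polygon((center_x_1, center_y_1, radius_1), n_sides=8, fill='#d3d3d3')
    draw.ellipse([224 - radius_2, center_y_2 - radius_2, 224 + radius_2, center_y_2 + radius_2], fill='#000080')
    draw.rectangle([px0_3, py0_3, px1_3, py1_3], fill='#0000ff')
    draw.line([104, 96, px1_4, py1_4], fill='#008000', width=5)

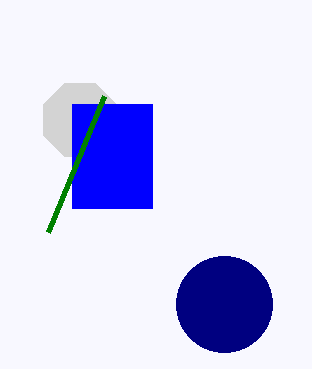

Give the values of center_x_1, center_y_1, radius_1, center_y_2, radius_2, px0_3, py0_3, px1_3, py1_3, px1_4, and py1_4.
center_x_1 = 80
center_y_1 = 120
radius_1 = 40
center_y_2 = 304
radius_2 = 48
px0_3 = 72
py0_3 = 104
px1_3 = 152
py1_3 = 208
px1_4 = 48
py1_4 = 232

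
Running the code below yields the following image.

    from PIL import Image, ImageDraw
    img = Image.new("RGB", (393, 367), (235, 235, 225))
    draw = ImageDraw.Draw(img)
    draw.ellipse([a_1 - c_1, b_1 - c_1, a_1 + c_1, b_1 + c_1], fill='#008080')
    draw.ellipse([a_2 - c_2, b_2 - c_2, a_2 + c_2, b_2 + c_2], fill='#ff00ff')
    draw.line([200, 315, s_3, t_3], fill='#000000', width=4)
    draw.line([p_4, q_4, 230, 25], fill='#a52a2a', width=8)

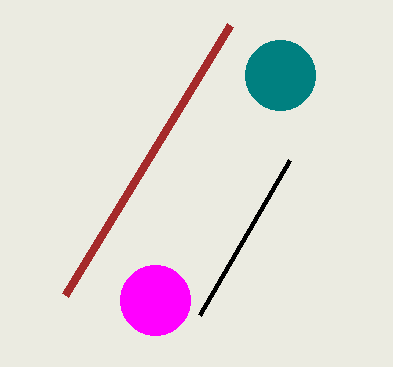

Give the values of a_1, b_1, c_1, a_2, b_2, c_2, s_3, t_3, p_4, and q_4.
a_1 = 280, b_1 = 75, c_1 = 35, a_2 = 155, b_2 = 300, c_2 = 35, s_3 = 290, t_3 = 160, p_4 = 65, q_4 = 295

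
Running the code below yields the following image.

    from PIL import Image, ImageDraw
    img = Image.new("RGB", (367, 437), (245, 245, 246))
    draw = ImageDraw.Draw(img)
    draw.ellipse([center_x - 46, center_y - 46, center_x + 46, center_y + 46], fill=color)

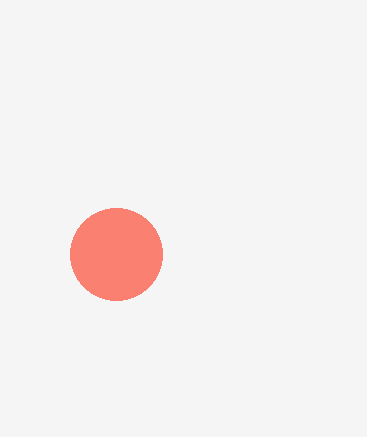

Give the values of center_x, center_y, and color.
center_x = 116, center_y = 254, color = 'salmon'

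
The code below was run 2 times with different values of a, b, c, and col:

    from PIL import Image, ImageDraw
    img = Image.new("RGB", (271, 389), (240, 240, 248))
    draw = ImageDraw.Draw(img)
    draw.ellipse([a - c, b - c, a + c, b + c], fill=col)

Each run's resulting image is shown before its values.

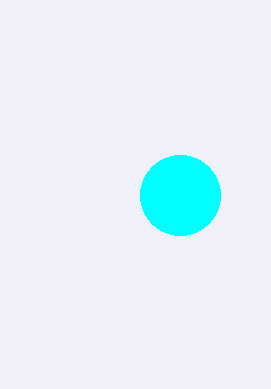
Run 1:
a = 180; b = 195; c = 40; col = 'cyan'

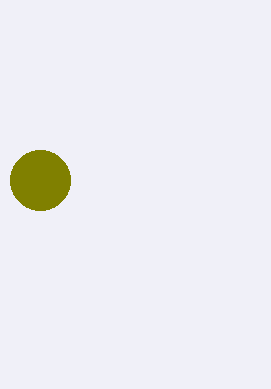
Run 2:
a = 40
b = 180
c = 30
col = 'olive'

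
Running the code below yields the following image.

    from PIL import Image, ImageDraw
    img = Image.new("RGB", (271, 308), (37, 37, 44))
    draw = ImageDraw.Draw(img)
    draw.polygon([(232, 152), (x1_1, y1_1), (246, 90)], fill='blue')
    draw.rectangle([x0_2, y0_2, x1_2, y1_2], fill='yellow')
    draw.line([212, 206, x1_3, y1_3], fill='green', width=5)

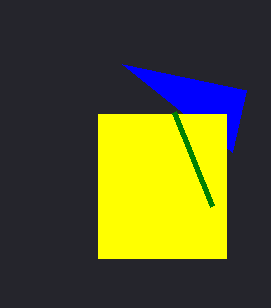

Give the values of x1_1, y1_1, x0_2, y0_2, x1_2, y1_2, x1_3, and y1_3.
x1_1 = 122
y1_1 = 64
x0_2 = 98
y0_2 = 114
x1_2 = 226
y1_2 = 258
x1_3 = 174
y1_3 = 112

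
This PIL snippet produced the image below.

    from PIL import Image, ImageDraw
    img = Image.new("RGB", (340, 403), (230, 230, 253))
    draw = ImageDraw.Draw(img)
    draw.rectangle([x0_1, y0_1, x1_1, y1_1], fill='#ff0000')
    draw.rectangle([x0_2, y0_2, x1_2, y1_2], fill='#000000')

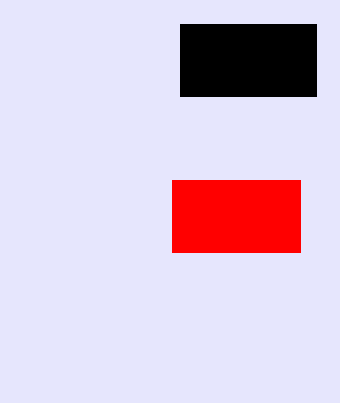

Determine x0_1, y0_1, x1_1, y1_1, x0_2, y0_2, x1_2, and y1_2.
x0_1 = 172; y0_1 = 180; x1_1 = 300; y1_1 = 252; x0_2 = 180; y0_2 = 24; x1_2 = 316; y1_2 = 96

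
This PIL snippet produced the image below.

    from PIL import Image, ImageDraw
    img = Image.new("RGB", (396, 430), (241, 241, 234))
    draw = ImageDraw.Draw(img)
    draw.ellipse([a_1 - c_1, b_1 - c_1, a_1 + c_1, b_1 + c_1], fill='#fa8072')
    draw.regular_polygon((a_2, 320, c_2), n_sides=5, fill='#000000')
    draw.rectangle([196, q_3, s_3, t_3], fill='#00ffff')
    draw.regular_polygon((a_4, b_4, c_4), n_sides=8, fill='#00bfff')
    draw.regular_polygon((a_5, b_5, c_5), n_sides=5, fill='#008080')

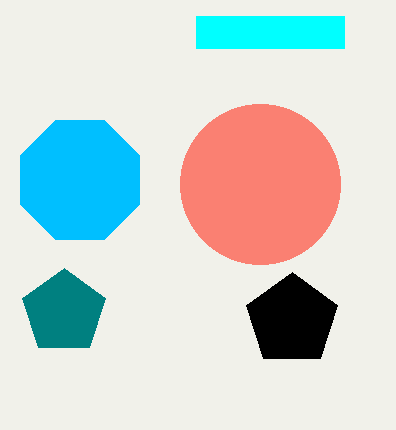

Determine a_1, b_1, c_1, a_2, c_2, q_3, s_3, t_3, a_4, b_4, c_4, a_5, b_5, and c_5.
a_1 = 260
b_1 = 184
c_1 = 80
a_2 = 292
c_2 = 48
q_3 = 16
s_3 = 344
t_3 = 48
a_4 = 80
b_4 = 180
c_4 = 64
a_5 = 64
b_5 = 312
c_5 = 44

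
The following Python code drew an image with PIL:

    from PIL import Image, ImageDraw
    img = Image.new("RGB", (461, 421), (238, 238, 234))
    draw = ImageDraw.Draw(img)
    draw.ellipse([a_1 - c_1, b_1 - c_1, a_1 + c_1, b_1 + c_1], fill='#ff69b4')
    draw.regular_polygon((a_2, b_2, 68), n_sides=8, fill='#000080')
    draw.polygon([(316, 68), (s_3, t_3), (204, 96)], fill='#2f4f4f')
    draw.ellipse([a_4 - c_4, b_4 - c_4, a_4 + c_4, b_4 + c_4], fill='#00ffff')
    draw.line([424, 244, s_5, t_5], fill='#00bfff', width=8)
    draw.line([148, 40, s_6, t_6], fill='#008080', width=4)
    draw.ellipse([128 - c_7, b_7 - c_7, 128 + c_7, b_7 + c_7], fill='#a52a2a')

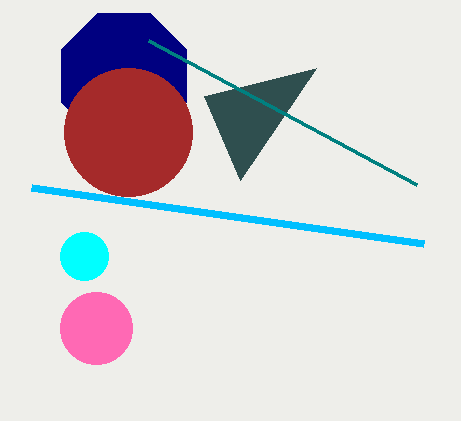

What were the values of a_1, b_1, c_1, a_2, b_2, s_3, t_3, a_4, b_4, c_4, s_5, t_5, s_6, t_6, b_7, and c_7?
a_1 = 96
b_1 = 328
c_1 = 36
a_2 = 124
b_2 = 76
s_3 = 240
t_3 = 180
a_4 = 84
b_4 = 256
c_4 = 24
s_5 = 32
t_5 = 188
s_6 = 416
t_6 = 184
b_7 = 132
c_7 = 64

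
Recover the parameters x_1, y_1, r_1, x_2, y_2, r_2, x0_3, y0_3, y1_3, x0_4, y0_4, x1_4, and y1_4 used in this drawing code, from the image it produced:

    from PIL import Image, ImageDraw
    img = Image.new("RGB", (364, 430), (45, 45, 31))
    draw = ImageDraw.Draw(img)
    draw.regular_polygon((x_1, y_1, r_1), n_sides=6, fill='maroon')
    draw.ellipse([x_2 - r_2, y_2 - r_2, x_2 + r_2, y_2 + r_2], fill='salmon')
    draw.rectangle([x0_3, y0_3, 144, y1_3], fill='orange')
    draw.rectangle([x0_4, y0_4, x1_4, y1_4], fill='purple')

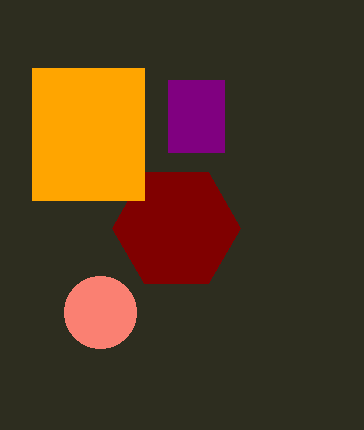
x_1 = 176; y_1 = 228; r_1 = 64; x_2 = 100; y_2 = 312; r_2 = 36; x0_3 = 32; y0_3 = 68; y1_3 = 200; x0_4 = 168; y0_4 = 80; x1_4 = 224; y1_4 = 152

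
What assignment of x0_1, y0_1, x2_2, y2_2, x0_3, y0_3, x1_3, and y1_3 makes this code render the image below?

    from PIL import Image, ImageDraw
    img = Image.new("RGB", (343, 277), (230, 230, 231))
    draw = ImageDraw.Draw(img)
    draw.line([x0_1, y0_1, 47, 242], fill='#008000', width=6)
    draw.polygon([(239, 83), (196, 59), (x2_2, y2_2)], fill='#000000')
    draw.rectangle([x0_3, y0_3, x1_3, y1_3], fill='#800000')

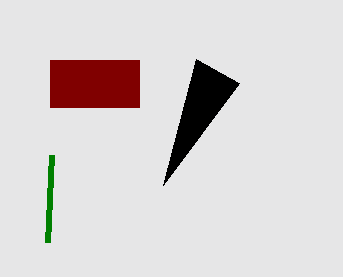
x0_1 = 51
y0_1 = 155
x2_2 = 163
y2_2 = 185
x0_3 = 50
y0_3 = 60
x1_3 = 139
y1_3 = 107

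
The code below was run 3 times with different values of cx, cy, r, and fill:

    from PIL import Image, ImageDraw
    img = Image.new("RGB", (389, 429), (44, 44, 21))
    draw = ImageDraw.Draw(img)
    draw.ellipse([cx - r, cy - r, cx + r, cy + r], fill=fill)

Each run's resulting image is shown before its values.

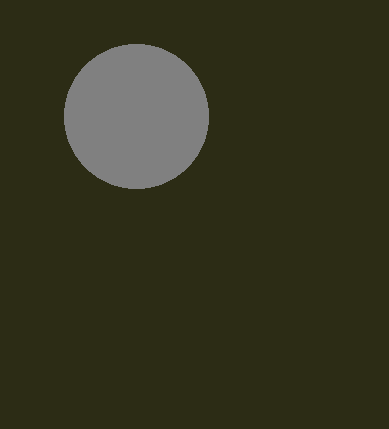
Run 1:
cx = 136
cy = 116
r = 72
fill = 'gray'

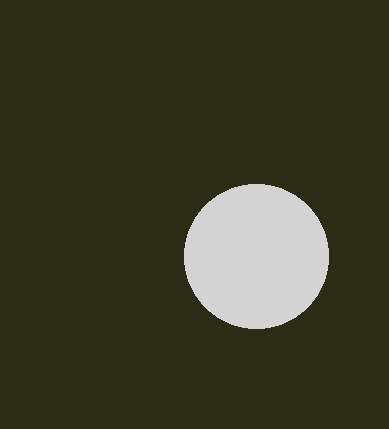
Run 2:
cx = 256
cy = 256
r = 72
fill = 'lightgray'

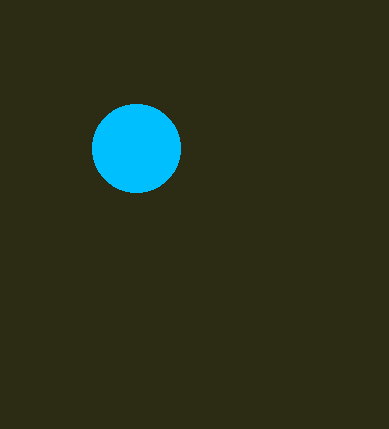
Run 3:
cx = 136
cy = 148
r = 44
fill = 'deepskyblue'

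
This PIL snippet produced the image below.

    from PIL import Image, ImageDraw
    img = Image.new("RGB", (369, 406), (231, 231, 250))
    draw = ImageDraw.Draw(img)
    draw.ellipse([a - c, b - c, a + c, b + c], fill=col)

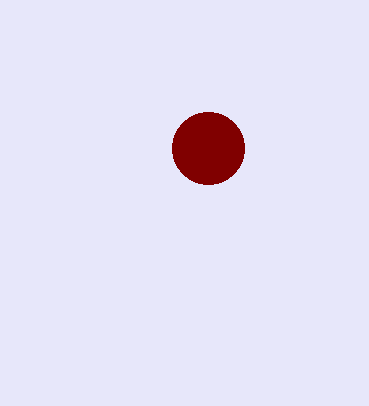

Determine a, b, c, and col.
a = 208, b = 148, c = 36, col = 'maroon'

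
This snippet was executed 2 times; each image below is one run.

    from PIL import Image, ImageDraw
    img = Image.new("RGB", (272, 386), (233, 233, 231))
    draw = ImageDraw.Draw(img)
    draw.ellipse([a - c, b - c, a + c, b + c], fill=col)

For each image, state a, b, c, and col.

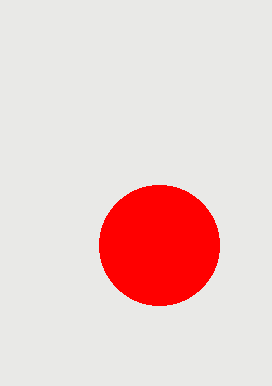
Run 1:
a = 159, b = 245, c = 60, col = 'red'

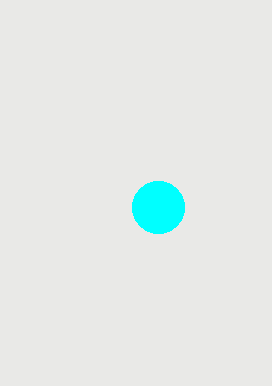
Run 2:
a = 158; b = 207; c = 26; col = 'cyan'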